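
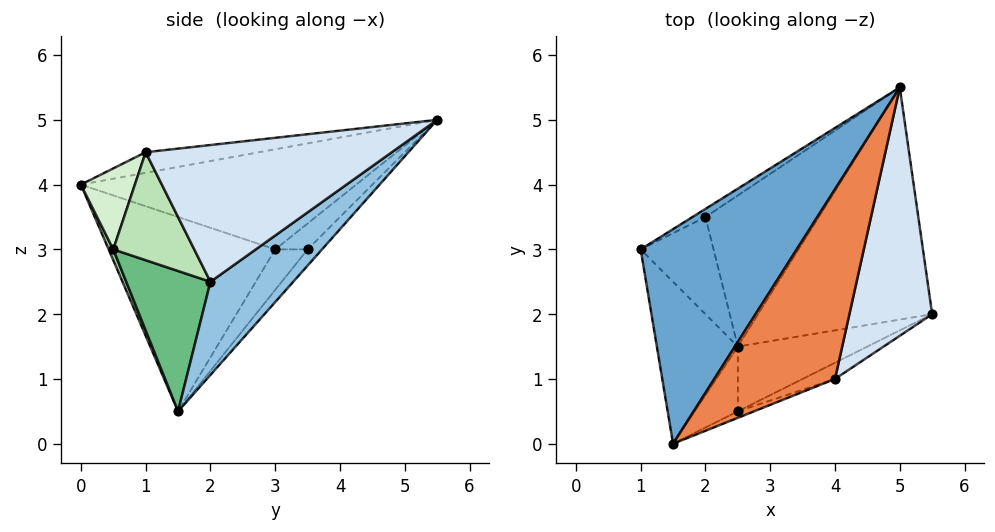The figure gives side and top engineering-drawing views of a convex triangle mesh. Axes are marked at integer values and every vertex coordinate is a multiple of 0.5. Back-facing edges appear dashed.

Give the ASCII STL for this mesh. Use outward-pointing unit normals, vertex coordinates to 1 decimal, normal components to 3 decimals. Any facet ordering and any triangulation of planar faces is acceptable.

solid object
 facet normal -0.530 0.187 0.827
  outer loop
   vertex 1.5 0.0 4.0
   vertex 5.0 5.5 5.0
   vertex 1.0 3.0 3.0
  endloop
 endfacet
 facet normal 0.387 0.572 -0.723
  outer loop
   vertex 2.5 1.5 0.5
   vertex 5.0 5.5 5.0
   vertex 5.5 2.0 2.5
  endloop
 endfacet
 facet normal -0.888 -0.271 -0.370
  outer loop
   vertex 2.5 1.5 0.5
   vertex 1.5 0.0 4.0
   vertex 1.0 3.0 3.0
  endloop
 endfacet
 facet normal 0.830 -0.240 0.503
  outer loop
   vertex 4.0 1.0 4.5
   vertex 5.5 2.0 2.5
   vertex 5.0 5.5 5.0
  endloop
 endfacet
 facet normal -0.168 -0.072 0.983
  outer loop
   vertex 4.0 1.0 4.5
   vertex 5.0 5.5 5.0
   vertex 1.5 0.0 4.0
  endloop
 endfacet
 facet normal -0.436 0.873 -0.218
  outer loop
   vertex 2.0 3.5 3.0
   vertex 1.0 3.0 3.0
   vertex 5.0 5.5 5.0
  endloop
 endfacet
 facet normal -0.348 0.697 -0.627
  outer loop
   vertex 2.0 3.5 3.0
   vertex 2.5 1.5 0.5
   vertex 1.0 3.0 3.0
  endloop
 endfacet
 facet normal -0.090 0.769 -0.633
  outer loop
   vertex 2.0 3.5 3.0
   vertex 5.0 5.5 5.0
   vertex 2.5 1.5 0.5
  endloop
 endfacet
 facet normal 0.373 -0.861 -0.345
  outer loop
   vertex 2.5 0.5 3.0
   vertex 2.5 1.5 0.5
   vertex 5.5 2.0 2.5
  endloop
 endfacet
 facet normal 0.092 -0.925 -0.370
  outer loop
   vertex 2.5 0.5 3.0
   vertex 1.5 0.0 4.0
   vertex 2.5 1.5 0.5
  endloop
 endfacet
 facet normal 0.426 -0.895 -0.128
  outer loop
   vertex 2.5 0.5 3.0
   vertex 5.5 2.0 2.5
   vertex 4.0 1.0 4.5
  endloop
 endfacet
 facet normal 0.383 -0.920 -0.077
  outer loop
   vertex 2.5 0.5 3.0
   vertex 4.0 1.0 4.5
   vertex 1.5 0.0 4.0
  endloop
 endfacet
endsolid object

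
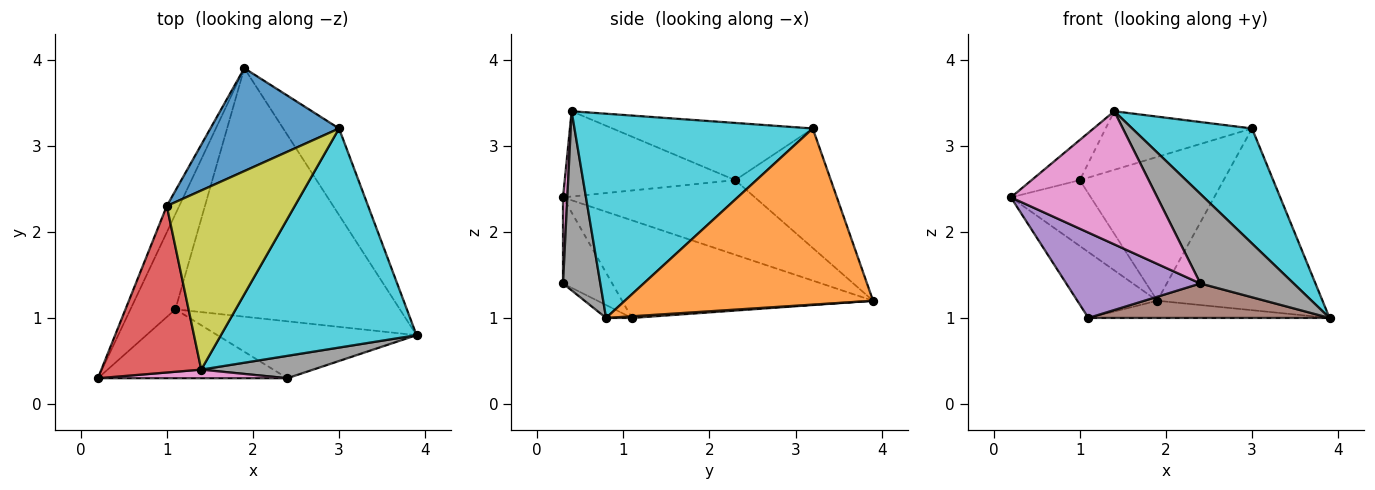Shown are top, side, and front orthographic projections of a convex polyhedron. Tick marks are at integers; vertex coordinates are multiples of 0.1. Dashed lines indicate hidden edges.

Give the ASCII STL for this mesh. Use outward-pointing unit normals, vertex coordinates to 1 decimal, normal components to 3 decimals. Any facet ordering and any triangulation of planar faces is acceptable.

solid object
 facet normal -0.872 0.278 -0.402
  outer loop
   vertex 1.1 1.1 1.0
   vertex 0.2 0.3 2.4
   vertex 1.9 3.9 1.2
  endloop
 endfacet
 facet normal 0.007 0.069 -0.998
  outer loop
   vertex 1.1 1.1 1.0
   vertex 1.9 3.9 1.2
   vertex 3.9 0.8 1.0
  endloop
 endfacet
 facet normal -0.912 0.380 -0.152
  outer loop
   vertex 1.0 2.3 2.6
   vertex 1.9 3.9 1.2
   vertex 0.2 0.3 2.4
  endloop
 endfacet
 facet normal -0.638 0.181 0.748
  outer loop
   vertex 1.0 2.3 2.6
   vertex 0.2 0.3 2.4
   vertex 1.4 0.4 3.4
  endloop
 endfacet
 facet normal -0.275 -0.748 -0.604
  outer loop
   vertex 2.4 0.3 1.4
   vertex 0.2 0.3 2.4
   vertex 1.1 1.1 1.0
  endloop
 endfacet
 facet normal -0.055 -0.517 -0.854
  outer loop
   vertex 2.4 0.3 1.4
   vertex 1.1 1.1 1.0
   vertex 3.9 0.8 1.0
  endloop
 endfacet
 facet normal 0.029 -0.997 0.065
  outer loop
   vertex 2.4 0.3 1.4
   vertex 1.4 0.4 3.4
   vertex 0.2 0.3 2.4
  endloop
 endfacet
 facet normal 0.362 -0.904 0.226
  outer loop
   vertex 2.4 0.3 1.4
   vertex 3.9 0.8 1.0
   vertex 1.4 0.4 3.4
  endloop
 endfacet
 facet normal -0.391 0.286 0.875
  outer loop
   vertex 3.0 3.2 3.2
   vertex 1.0 2.3 2.6
   vertex 1.4 0.4 3.4
  endloop
 endfacet
 facet normal 0.679 -0.341 0.650
  outer loop
   vertex 3.0 3.2 3.2
   vertex 1.4 0.4 3.4
   vertex 3.9 0.8 1.0
  endloop
 endfacet
 facet normal -0.476 0.715 0.512
  outer loop
   vertex 3.0 3.2 3.2
   vertex 1.9 3.9 1.2
   vertex 1.0 2.3 2.6
  endloop
 endfacet
 facet normal 0.805 0.536 -0.255
  outer loop
   vertex 3.0 3.2 3.2
   vertex 3.9 0.8 1.0
   vertex 1.9 3.9 1.2
  endloop
 endfacet
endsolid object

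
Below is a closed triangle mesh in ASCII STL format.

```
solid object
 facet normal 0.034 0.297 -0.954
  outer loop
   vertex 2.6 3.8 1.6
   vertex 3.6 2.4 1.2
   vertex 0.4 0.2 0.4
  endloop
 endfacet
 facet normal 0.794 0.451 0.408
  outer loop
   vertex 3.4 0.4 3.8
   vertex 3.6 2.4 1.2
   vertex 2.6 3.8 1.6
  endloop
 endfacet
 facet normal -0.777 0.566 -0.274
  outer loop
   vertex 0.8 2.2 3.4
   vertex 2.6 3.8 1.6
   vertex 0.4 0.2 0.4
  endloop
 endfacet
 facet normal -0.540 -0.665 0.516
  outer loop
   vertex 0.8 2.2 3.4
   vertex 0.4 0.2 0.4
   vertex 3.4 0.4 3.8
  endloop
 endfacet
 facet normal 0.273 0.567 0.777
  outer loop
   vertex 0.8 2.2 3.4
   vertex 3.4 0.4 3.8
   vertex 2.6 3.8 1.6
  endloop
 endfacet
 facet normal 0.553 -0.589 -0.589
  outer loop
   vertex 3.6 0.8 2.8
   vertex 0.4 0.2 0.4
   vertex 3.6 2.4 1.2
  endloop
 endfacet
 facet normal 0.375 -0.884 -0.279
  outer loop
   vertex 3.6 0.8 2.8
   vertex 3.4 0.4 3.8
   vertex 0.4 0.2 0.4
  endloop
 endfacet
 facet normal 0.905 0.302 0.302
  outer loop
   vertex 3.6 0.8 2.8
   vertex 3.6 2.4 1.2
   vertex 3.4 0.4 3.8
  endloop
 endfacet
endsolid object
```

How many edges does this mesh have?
12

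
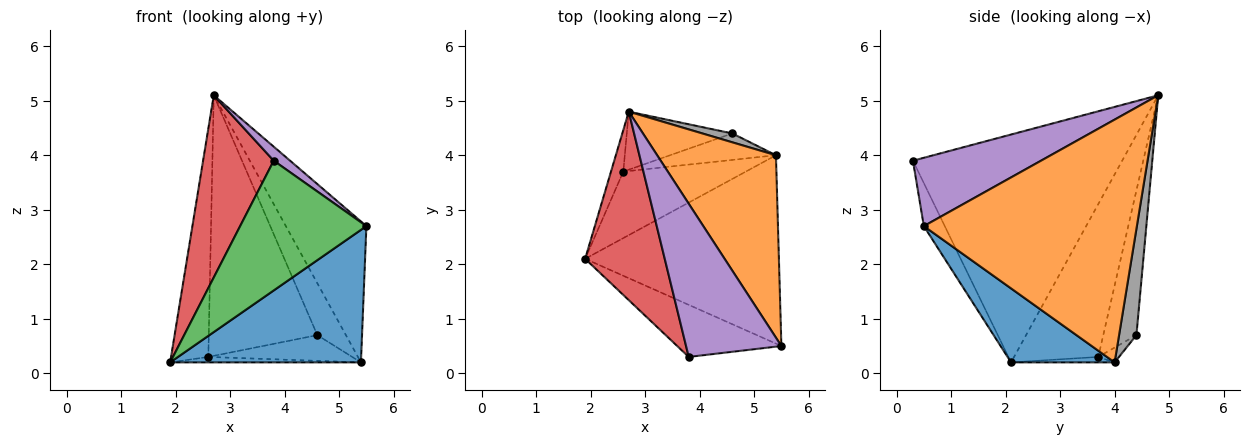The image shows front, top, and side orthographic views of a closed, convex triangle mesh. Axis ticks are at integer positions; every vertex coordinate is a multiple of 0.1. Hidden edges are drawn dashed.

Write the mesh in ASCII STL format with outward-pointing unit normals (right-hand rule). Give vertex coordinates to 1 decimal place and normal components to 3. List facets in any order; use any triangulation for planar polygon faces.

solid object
 facet normal 0.298 -0.549 -0.781
  outer loop
   vertex 5.4 4.0 0.2
   vertex 5.5 0.5 2.7
   vertex 1.9 2.1 0.2
  endloop
 endfacet
 facet normal 0.851 0.322 0.416
  outer loop
   vertex 2.7 4.8 5.1
   vertex 5.5 0.5 2.7
   vertex 5.4 4.0 0.2
  endloop
 endfacet
 facet normal -0.152 -0.917 -0.368
  outer loop
   vertex 3.8 0.3 3.9
   vertex 1.9 2.1 0.2
   vertex 5.5 0.5 2.7
  endloop
 endfacet
 facet normal -0.899 -0.304 0.314
  outer loop
   vertex 3.8 0.3 3.9
   vertex 2.7 4.8 5.1
   vertex 1.9 2.1 0.2
  endloop
 endfacet
 facet normal 0.581 -0.074 0.811
  outer loop
   vertex 3.8 0.3 3.9
   vertex 5.5 0.5 2.7
   vertex 2.7 4.8 5.1
  endloop
 endfacet
 facet normal -0.044 0.082 -0.996
  outer loop
   vertex 2.6 3.7 0.3
   vertex 5.4 4.0 0.2
   vertex 1.9 2.1 0.2
  endloop
 endfacet
 facet normal -0.912 0.404 -0.073
  outer loop
   vertex 2.6 3.7 0.3
   vertex 1.9 2.1 0.2
   vertex 2.7 4.8 5.1
  endloop
 endfacet
 facet normal 0.513 0.846 0.145
  outer loop
   vertex 4.6 4.4 0.7
   vertex 2.7 4.8 5.1
   vertex 5.4 4.0 0.2
  endloop
 endfacet
 facet normal -0.100 0.693 -0.714
  outer loop
   vertex 4.6 4.4 0.7
   vertex 5.4 4.0 0.2
   vertex 2.6 3.7 0.3
  endloop
 endfacet
 facet normal -0.286 0.935 -0.208
  outer loop
   vertex 4.6 4.4 0.7
   vertex 2.6 3.7 0.3
   vertex 2.7 4.8 5.1
  endloop
 endfacet
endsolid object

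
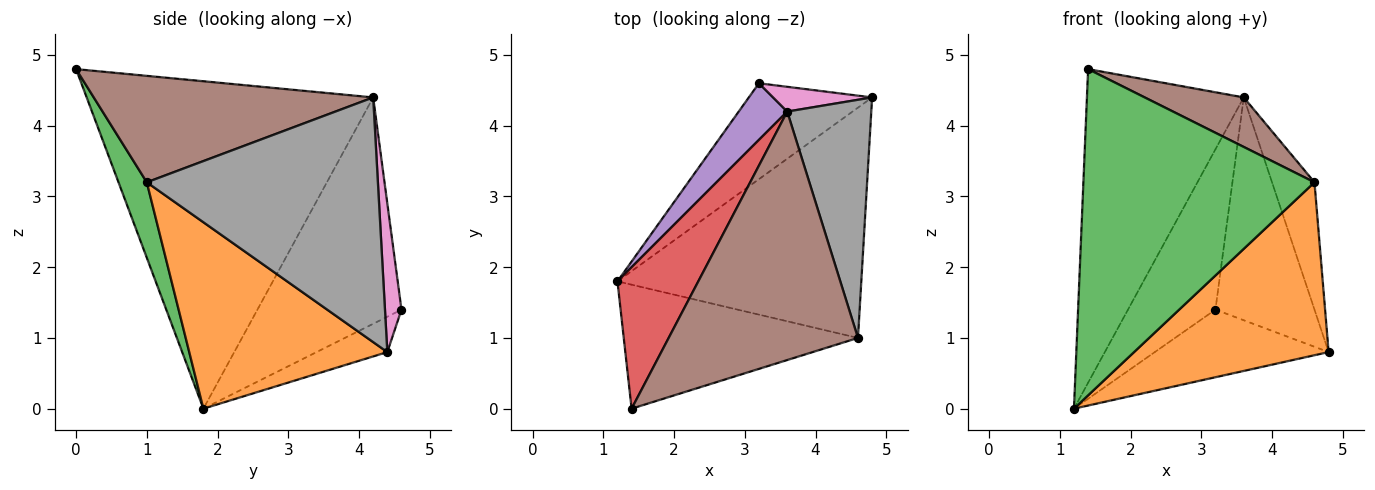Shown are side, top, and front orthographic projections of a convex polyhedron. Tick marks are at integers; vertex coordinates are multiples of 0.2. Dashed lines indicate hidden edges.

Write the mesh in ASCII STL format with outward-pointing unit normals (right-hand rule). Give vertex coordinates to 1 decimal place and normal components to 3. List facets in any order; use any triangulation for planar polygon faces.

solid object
 facet normal -0.228 0.561 -0.796
  outer loop
   vertex 3.2 4.6 1.4
   vertex 4.8 4.4 0.8
   vertex 1.2 1.8 0.0
  endloop
 endfacet
 facet normal 0.522 -0.512 -0.682
  outer loop
   vertex 4.6 1.0 3.2
   vertex 1.2 1.8 0.0
   vertex 4.8 4.4 0.8
  endloop
 endfacet
 facet normal 0.114 -0.929 -0.353
  outer loop
   vertex 4.6 1.0 3.2
   vertex 1.4 0.0 4.8
   vertex 1.2 1.8 0.0
  endloop
 endfacet
 facet normal -0.857 0.469 0.212
  outer loop
   vertex 3.6 4.2 4.4
   vertex 1.2 1.8 0.0
   vertex 1.4 0.0 4.8
  endloop
 endfacet
 facet normal -0.841 0.510 0.180
  outer loop
   vertex 3.6 4.2 4.4
   vertex 3.2 4.6 1.4
   vertex 1.2 1.8 0.0
  endloop
 endfacet
 facet normal 0.483 -0.171 0.859
  outer loop
   vertex 3.6 4.2 4.4
   vertex 1.4 0.0 4.8
   vertex 4.6 1.0 3.2
  endloop
 endfacet
 facet normal 0.163 0.981 0.109
  outer loop
   vertex 3.6 4.2 4.4
   vertex 4.8 4.4 0.8
   vertex 3.2 4.6 1.4
  endloop
 endfacet
 facet normal 0.932 0.171 0.320
  outer loop
   vertex 3.6 4.2 4.4
   vertex 4.6 1.0 3.2
   vertex 4.8 4.4 0.8
  endloop
 endfacet
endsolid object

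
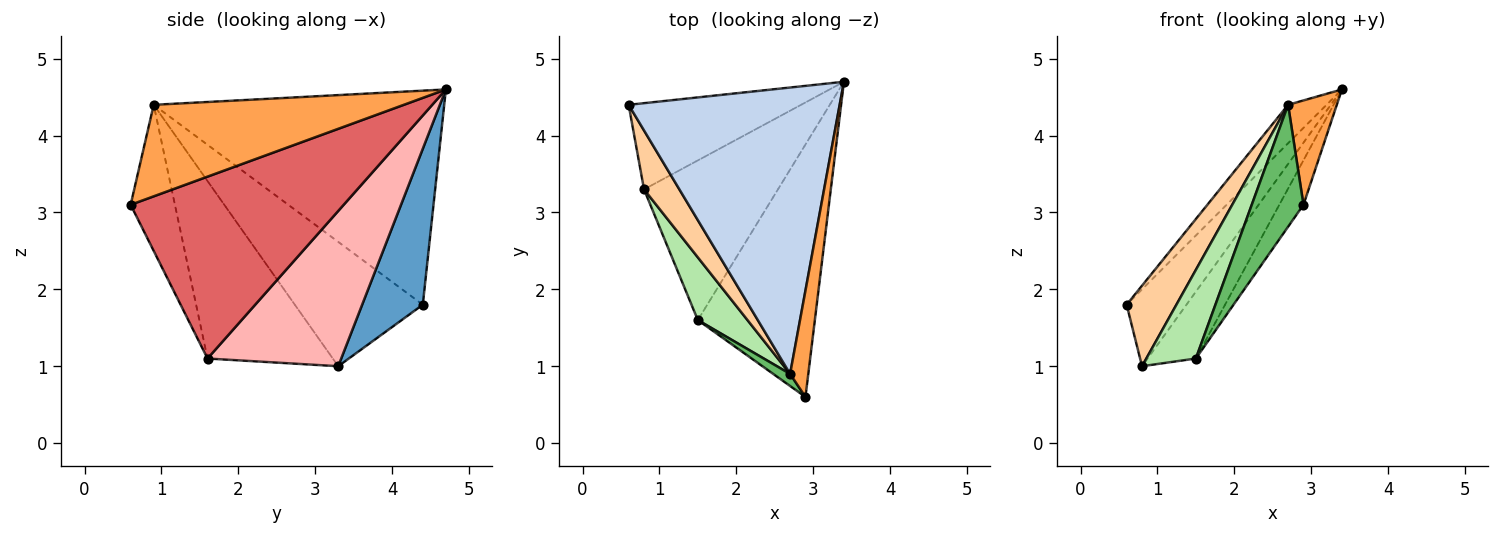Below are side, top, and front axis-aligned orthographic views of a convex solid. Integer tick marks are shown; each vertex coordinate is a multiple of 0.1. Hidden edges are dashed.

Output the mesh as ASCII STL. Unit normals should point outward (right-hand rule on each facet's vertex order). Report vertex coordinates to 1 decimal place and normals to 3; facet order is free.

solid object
 facet normal 0.560 0.552 -0.619
  outer loop
   vertex 0.8 3.3 1.0
   vertex 0.6 4.4 1.8
   vertex 3.4 4.7 4.6
  endloop
 endfacet
 facet normal -0.709 0.094 0.699
  outer loop
   vertex 2.7 0.9 4.4
   vertex 3.4 4.7 4.6
   vertex 0.6 4.4 1.8
  endloop
 endfacet
 facet normal 0.963 -0.188 0.191
  outer loop
   vertex 2.7 0.9 4.4
   vertex 2.9 0.6 3.1
   vertex 3.4 4.7 4.6
  endloop
 endfacet
 facet normal -0.901 -0.350 0.256
  outer loop
   vertex 2.7 0.9 4.4
   vertex 0.6 4.4 1.8
   vertex 0.8 3.3 1.0
  endloop
 endfacet
 facet normal -0.648 -0.758 0.075
  outer loop
   vertex 1.5 1.6 1.1
   vertex 2.9 0.6 3.1
   vertex 2.7 0.9 4.4
  endloop
 endfacet
 facet normal -0.900 -0.356 0.252
  outer loop
   vertex 1.5 1.6 1.1
   vertex 2.7 0.9 4.4
   vertex 0.8 3.3 1.0
  endloop
 endfacet
 facet normal 0.837 0.095 -0.539
  outer loop
   vertex 1.5 1.6 1.1
   vertex 3.4 4.7 4.6
   vertex 2.9 0.6 3.1
  endloop
 endfacet
 facet normal 0.730 0.264 -0.630
  outer loop
   vertex 1.5 1.6 1.1
   vertex 0.8 3.3 1.0
   vertex 3.4 4.7 4.6
  endloop
 endfacet
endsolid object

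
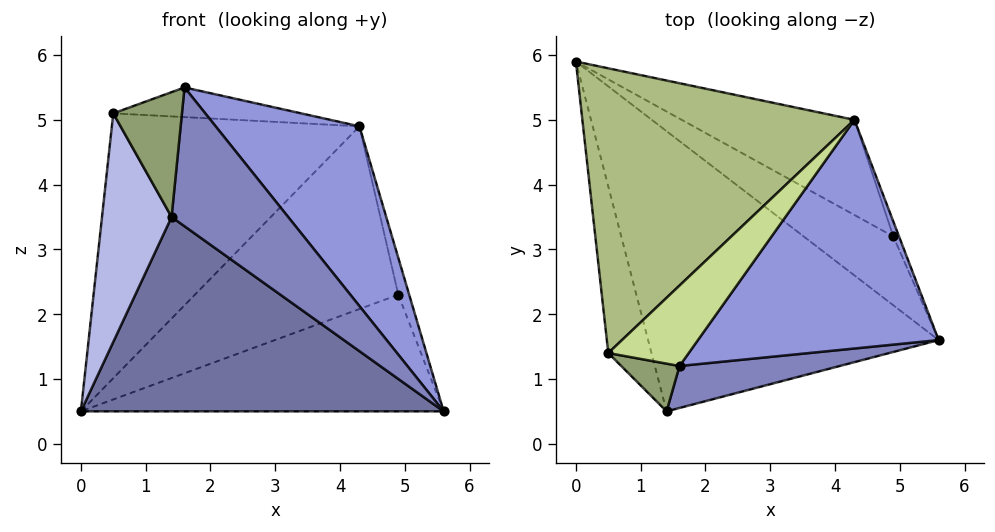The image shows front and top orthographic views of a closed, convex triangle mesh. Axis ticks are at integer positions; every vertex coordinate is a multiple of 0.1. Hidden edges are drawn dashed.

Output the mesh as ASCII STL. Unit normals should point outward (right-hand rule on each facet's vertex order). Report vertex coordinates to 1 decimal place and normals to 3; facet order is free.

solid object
 facet normal -0.401 -0.522 -0.753
  outer loop
   vertex 1.4 0.5 3.5
   vertex 0.0 5.9 0.5
   vertex 5.6 1.6 0.5
  endloop
 endfacet
 facet normal 0.416 -0.871 0.263
  outer loop
   vertex 1.6 1.2 5.5
   vertex 1.4 0.5 3.5
   vertex 5.6 1.6 0.5
  endloop
 endfacet
 facet normal 0.722 -0.427 0.544
  outer loop
   vertex 4.3 5.0 4.9
   vertex 1.6 1.2 5.5
   vertex 5.6 1.6 0.5
  endloop
 endfacet
 facet normal -0.880 -0.383 -0.279
  outer loop
   vertex 0.5 1.4 5.1
   vertex 0.0 5.9 0.5
   vertex 1.4 0.5 3.5
  endloop
 endfacet
 facet normal -0.287 -0.895 0.342
  outer loop
   vertex 0.5 1.4 5.1
   vertex 1.4 0.5 3.5
   vertex 1.6 1.2 5.5
  endloop
 endfacet
 facet normal -0.519 0.582 0.626
  outer loop
   vertex 0.5 1.4 5.1
   vertex 4.3 5.0 4.9
   vertex 0.0 5.9 0.5
  endloop
 endfacet
 facet normal -0.268 0.333 0.904
  outer loop
   vertex 0.5 1.4 5.1
   vertex 1.6 1.2 5.5
   vertex 4.3 5.0 4.9
  endloop
 endfacet
 facet normal 0.552 0.718 -0.424
  outer loop
   vertex 4.9 3.2 2.3
   vertex 5.6 1.6 0.5
   vertex 0.0 5.9 0.5
  endloop
 endfacet
 facet normal 0.550 0.741 -0.386
  outer loop
   vertex 4.9 3.2 2.3
   vertex 0.0 5.9 0.5
   vertex 4.3 5.0 4.9
  endloop
 endfacet
 facet normal 0.755 0.607 -0.246
  outer loop
   vertex 4.9 3.2 2.3
   vertex 4.3 5.0 4.9
   vertex 5.6 1.6 0.5
  endloop
 endfacet
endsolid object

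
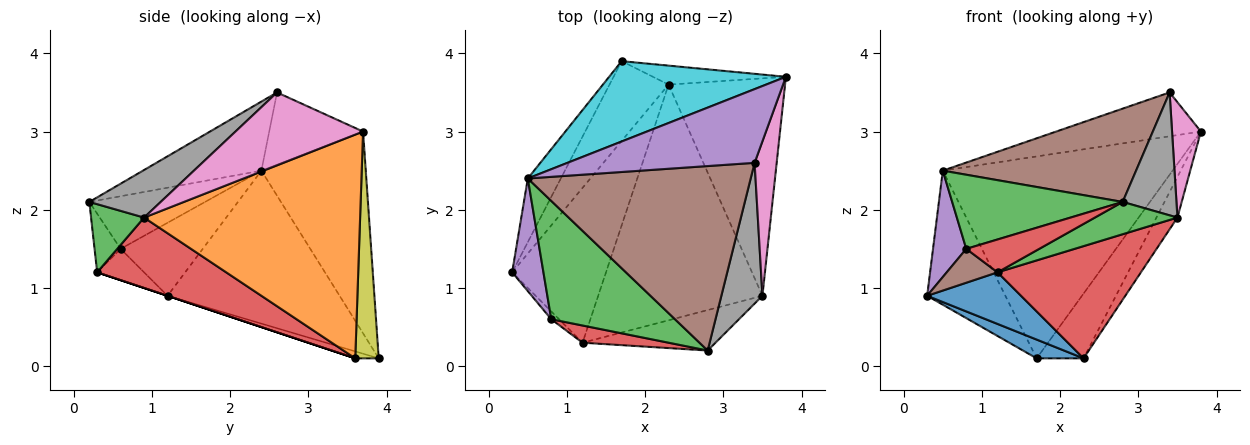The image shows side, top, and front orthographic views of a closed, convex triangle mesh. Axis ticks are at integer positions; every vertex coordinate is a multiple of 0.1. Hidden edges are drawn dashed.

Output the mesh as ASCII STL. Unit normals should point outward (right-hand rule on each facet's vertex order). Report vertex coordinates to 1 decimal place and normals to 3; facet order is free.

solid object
 facet normal 0.000 -0.316 -0.949
  outer loop
   vertex 1.2 0.3 1.2
   vertex 0.3 1.2 0.9
   vertex 2.3 3.6 0.1
  endloop
 endfacet
 facet normal 0.884 0.086 -0.460
  outer loop
   vertex 3.5 0.9 1.9
   vertex 2.3 3.6 0.1
   vertex 3.8 3.7 3.0
  endloop
 endfacet
 facet normal 0.372 -0.579 -0.725
  outer loop
   vertex 3.5 0.9 1.9
   vertex 2.8 0.2 2.1
   vertex 1.2 0.3 1.2
  endloop
 endfacet
 facet normal 0.361 -0.401 -0.842
  outer loop
   vertex 3.5 0.9 1.9
   vertex 1.2 0.3 1.2
   vertex 2.3 3.6 0.1
  endloop
 endfacet
 facet normal -0.315 0.485 0.816
  outer loop
   vertex 3.4 2.6 3.5
   vertex 3.8 3.7 3.0
   vertex 0.5 2.4 2.5
  endloop
 endfacet
 facet normal -0.267 -0.435 0.860
  outer loop
   vertex 3.4 2.6 3.5
   vertex 0.5 2.4 2.5
   vertex 2.8 0.2 2.1
  endloop
 endfacet
 facet normal 0.935 -0.211 0.283
  outer loop
   vertex 3.4 2.6 3.5
   vertex 3.5 0.9 1.9
   vertex 3.8 3.7 3.0
  endloop
 endfacet
 facet normal 0.658 -0.495 0.568
  outer loop
   vertex 3.4 2.6 3.5
   vertex 2.8 0.2 2.1
   vertex 3.5 0.9 1.9
  endloop
 endfacet
 facet normal 0.433 0.865 -0.254
  outer loop
   vertex 1.7 3.9 0.1
   vertex 3.8 3.7 3.0
   vertex 2.3 3.6 0.1
  endloop
 endfacet
 facet normal -0.389 0.856 0.341
  outer loop
   vertex 1.7 3.9 0.1
   vertex 0.5 2.4 2.5
   vertex 3.8 3.7 3.0
  endloop
 endfacet
 facet normal -0.114 -0.228 -0.967
  outer loop
   vertex 1.7 3.9 0.1
   vertex 2.3 3.6 0.1
   vertex 0.3 1.2 0.9
  endloop
 endfacet
 facet normal -0.893 0.406 -0.193
  outer loop
   vertex 1.7 3.9 0.1
   vertex 0.3 1.2 0.9
   vertex 0.5 2.4 2.5
  endloop
 endfacet
 facet normal -0.339 -0.499 0.797
  outer loop
   vertex 0.8 0.6 1.5
   vertex 2.8 0.2 2.1
   vertex 0.5 2.4 2.5
  endloop
 endfacet
 facet normal -0.302 -0.845 0.442
  outer loop
   vertex 0.8 0.6 1.5
   vertex 1.2 0.3 1.2
   vertex 2.8 0.2 2.1
  endloop
 endfacet
 facet normal -0.861 -0.349 0.369
  outer loop
   vertex 0.8 0.6 1.5
   vertex 0.5 2.4 2.5
   vertex 0.3 1.2 0.9
  endloop
 endfacet
 facet normal -0.669 -0.724 -0.167
  outer loop
   vertex 0.8 0.6 1.5
   vertex 0.3 1.2 0.9
   vertex 1.2 0.3 1.2
  endloop
 endfacet
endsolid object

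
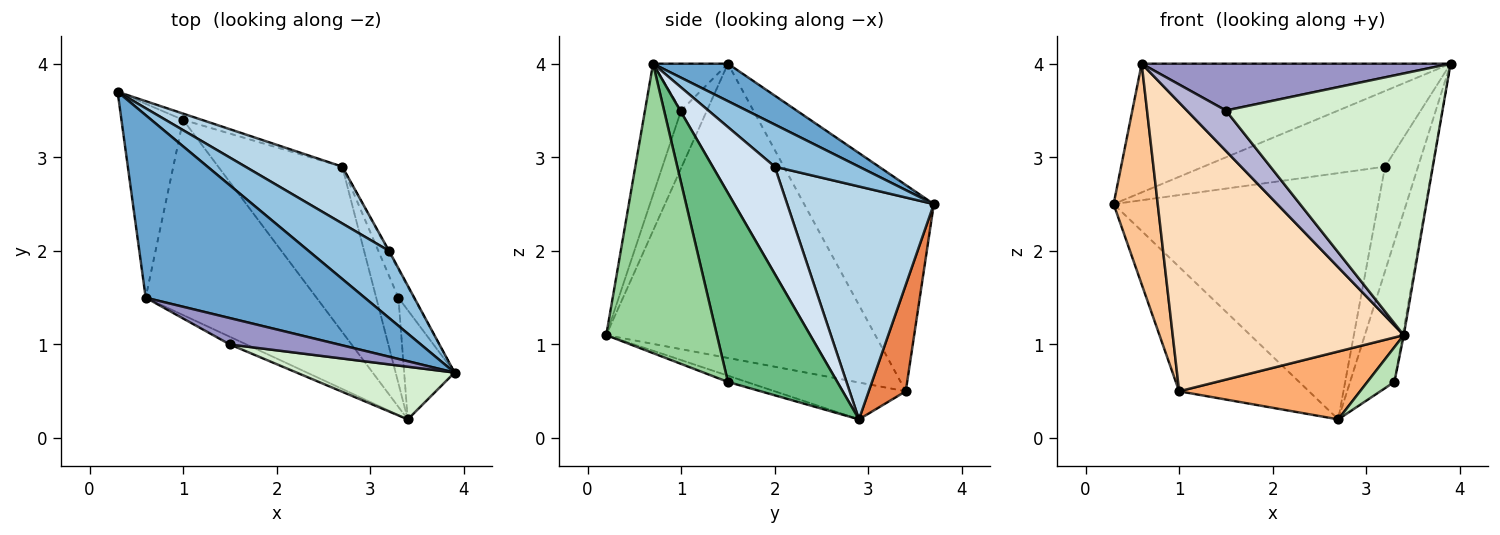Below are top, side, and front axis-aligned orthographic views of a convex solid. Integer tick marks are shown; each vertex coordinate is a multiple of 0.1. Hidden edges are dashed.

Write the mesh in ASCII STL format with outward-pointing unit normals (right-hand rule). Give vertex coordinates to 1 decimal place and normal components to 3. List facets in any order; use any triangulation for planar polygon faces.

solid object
 facet normal 0.138 0.571 0.809
  outer loop
   vertex 0.6 1.5 4.0
   vertex 3.9 0.7 4.0
   vertex 0.3 3.7 2.5
  endloop
 endfacet
 facet normal 0.328 0.707 0.627
  outer loop
   vertex 3.2 2.0 2.9
   vertex 0.3 3.7 2.5
   vertex 3.9 0.7 4.0
  endloop
 endfacet
 facet normal 0.475 0.857 0.198
  outer loop
   vertex 3.2 2.0 2.9
   vertex 2.7 2.9 0.2
   vertex 0.3 3.7 2.5
  endloop
 endfacet
 facet normal 0.883 0.469 -0.007
  outer loop
   vertex 3.2 2.0 2.9
   vertex 3.9 0.7 4.0
   vertex 2.7 2.9 0.2
  endloop
 endfacet
 facet normal 0.274 0.961 -0.048
  outer loop
   vertex 1.0 3.4 0.5
   vertex 0.3 3.7 2.5
   vertex 2.7 2.9 0.2
  endloop
 endfacet
 facet normal -0.265 -0.366 -0.892
  outer loop
   vertex 1.0 3.4 0.5
   vertex 2.7 2.9 0.2
   vertex 3.4 0.2 1.1
  endloop
 endfacet
 facet normal -0.911 -0.310 -0.272
  outer loop
   vertex 1.0 3.4 0.5
   vertex 0.6 1.5 4.0
   vertex 0.3 3.7 2.5
  endloop
 endfacet
 facet normal -0.694 -0.596 -0.403
  outer loop
   vertex 1.0 3.4 0.5
   vertex 3.4 0.2 1.1
   vertex 0.6 1.5 4.0
  endloop
 endfacet
 facet normal 0.924 0.375 -0.075
  outer loop
   vertex 3.3 1.5 0.6
   vertex 2.7 2.9 0.2
   vertex 3.9 0.7 4.0
  endloop
 endfacet
 facet normal 0.985 0.010 -0.172
  outer loop
   vertex 3.3 1.5 0.6
   vertex 3.9 0.7 4.0
   vertex 3.4 0.2 1.1
  endloop
 endfacet
 facet normal -0.252 -0.364 -0.897
  outer loop
   vertex 3.3 1.5 0.6
   vertex 3.4 0.2 1.1
   vertex 2.7 2.9 0.2
  endloop
 endfacet
 facet normal -0.161 -0.967 0.195
  outer loop
   vertex 1.5 1.0 3.5
   vertex 3.4 0.2 1.1
   vertex 3.9 0.7 4.0
  endloop
 endfacet
 facet normal -0.207 -0.852 0.480
  outer loop
   vertex 1.5 1.0 3.5
   vertex 3.9 0.7 4.0
   vertex 0.6 1.5 4.0
  endloop
 endfacet
 facet normal -0.545 -0.824 -0.157
  outer loop
   vertex 1.5 1.0 3.5
   vertex 0.6 1.5 4.0
   vertex 3.4 0.2 1.1
  endloop
 endfacet
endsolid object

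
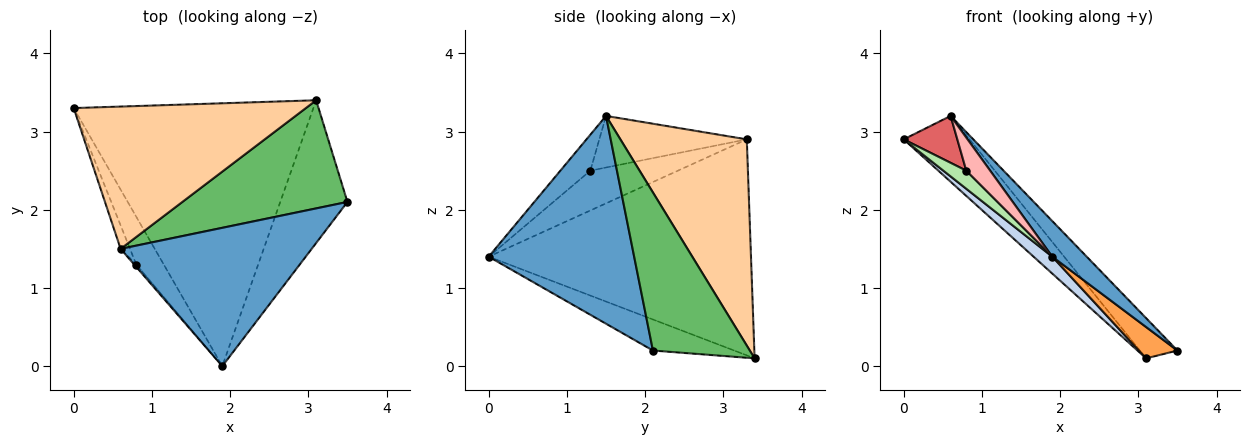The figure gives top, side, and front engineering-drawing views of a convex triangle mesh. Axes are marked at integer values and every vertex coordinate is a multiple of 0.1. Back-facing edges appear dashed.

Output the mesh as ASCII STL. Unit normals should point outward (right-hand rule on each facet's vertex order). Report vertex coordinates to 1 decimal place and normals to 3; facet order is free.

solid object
 facet normal 0.725 -0.172 0.667
  outer loop
   vertex 0.6 1.5 3.2
   vertex 1.9 0.0 1.4
   vertex 3.5 2.1 0.2
  endloop
 endfacet
 facet normal -0.669 -0.048 -0.742
  outer loop
   vertex 3.1 3.4 0.1
   vertex 1.9 0.0 1.4
   vertex 0.0 3.3 2.9
  endloop
 endfacet
 facet normal -0.412 -0.195 -0.890
  outer loop
   vertex 3.1 3.4 0.1
   vertex 3.5 2.1 0.2
   vertex 1.9 0.0 1.4
  endloop
 endfacet
 facet normal 0.628 0.327 0.707
  outer loop
   vertex 3.1 3.4 0.1
   vertex 0.0 3.3 2.9
   vertex 0.6 1.5 3.2
  endloop
 endfacet
 facet normal 0.668 0.259 0.698
  outer loop
   vertex 3.1 3.4 0.1
   vertex 0.6 1.5 3.2
   vertex 3.5 2.1 0.2
  endloop
 endfacet
 facet normal -0.804 -0.211 -0.555
  outer loop
   vertex 0.8 1.3 2.5
   vertex 0.0 3.3 2.9
   vertex 1.9 0.0 1.4
  endloop
 endfacet
 facet normal -0.926 -0.337 -0.168
  outer loop
   vertex 0.8 1.3 2.5
   vertex 0.6 1.5 3.2
   vertex 0.0 3.3 2.9
  endloop
 endfacet
 facet normal -0.781 -0.623 -0.045
  outer loop
   vertex 0.8 1.3 2.5
   vertex 1.9 0.0 1.4
   vertex 0.6 1.5 3.2
  endloop
 endfacet
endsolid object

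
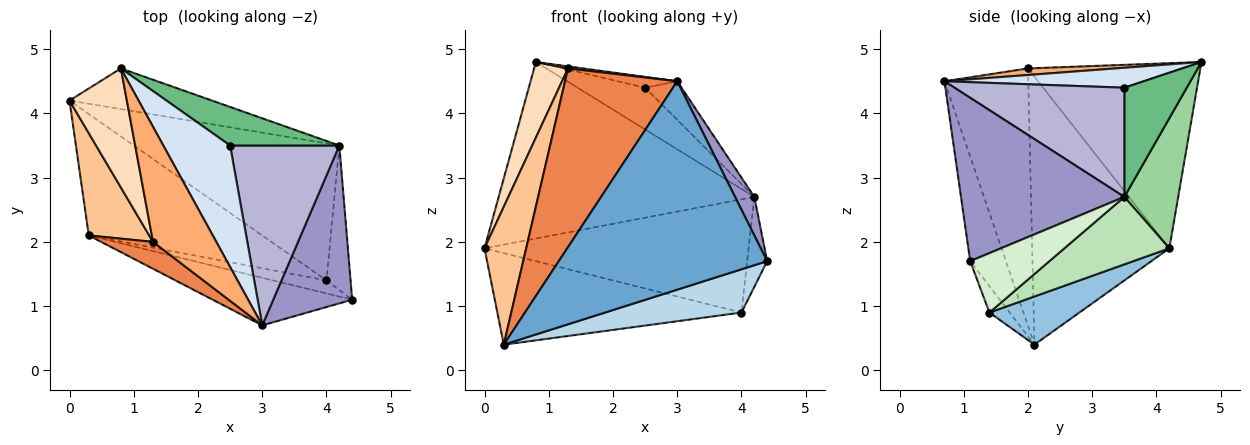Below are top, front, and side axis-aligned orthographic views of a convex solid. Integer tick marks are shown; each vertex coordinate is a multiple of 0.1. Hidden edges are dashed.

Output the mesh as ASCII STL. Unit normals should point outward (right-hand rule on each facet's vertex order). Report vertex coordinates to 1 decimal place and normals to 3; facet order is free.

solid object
 facet normal -0.165 -0.962 -0.220
  outer loop
   vertex 3.0 0.7 4.5
   vertex 0.3 2.1 0.4
   vertex 4.4 1.1 1.7
  endloop
 endfacet
 facet normal 0.217 0.588 -0.780
  outer loop
   vertex 4.0 1.4 0.9
   vertex 0.3 2.1 0.4
   vertex 0.0 4.2 1.9
  endloop
 endfacet
 facet normal -0.141 -0.948 -0.285
  outer loop
   vertex 4.0 1.4 0.9
   vertex 4.4 1.1 1.7
   vertex 0.3 2.1 0.4
  endloop
 endfacet
 facet normal 0.285 0.085 0.955
  outer loop
   vertex 2.5 3.5 4.4
   vertex 0.8 4.7 4.8
   vertex 3.0 0.7 4.5
  endloop
 endfacet
 facet normal -0.594 -0.795 0.120
  outer loop
   vertex 1.3 2.0 4.7
   vertex 0.3 2.1 0.4
   vertex 3.0 0.7 4.5
  endloop
 endfacet
 facet normal 0.103 -0.018 0.994
  outer loop
   vertex 1.3 2.0 4.7
   vertex 3.0 0.7 4.5
   vertex 0.8 4.7 4.8
  endloop
 endfacet
 facet normal -0.935 -0.284 0.211
  outer loop
   vertex 1.3 2.0 4.7
   vertex 0.0 4.2 1.9
   vertex 0.3 2.1 0.4
  endloop
 endfacet
 facet normal -0.939 -0.185 0.291
  outer loop
   vertex 1.3 2.0 4.7
   vertex 0.8 4.7 4.8
   vertex 0.0 4.2 1.9
  endloop
 endfacet
 facet normal 0.561 0.608 0.561
  outer loop
   vertex 4.2 3.5 2.7
   vertex 0.8 4.7 4.8
   vertex 2.5 3.5 4.4
  endloop
 endfacet
 facet normal 0.201 0.955 -0.220
  outer loop
   vertex 4.2 3.5 2.7
   vertex 0.0 4.2 1.9
   vertex 0.8 4.7 4.8
  endloop
 endfacet
 facet normal 0.245 0.617 -0.747
  outer loop
   vertex 4.2 3.5 2.7
   vertex 4.0 1.4 0.9
   vertex 0.0 4.2 1.9
  endloop
 endfacet
 facet normal 0.902 0.228 -0.366
  outer loop
   vertex 4.2 3.5 2.7
   vertex 4.4 1.1 1.7
   vertex 4.0 1.4 0.9
  endloop
 endfacet
 facet normal 0.895 -0.106 0.433
  outer loop
   vertex 4.2 3.5 2.7
   vertex 3.0 0.7 4.5
   vertex 4.4 1.1 1.7
  endloop
 endfacet
 facet normal 0.699 0.150 0.699
  outer loop
   vertex 4.2 3.5 2.7
   vertex 2.5 3.5 4.4
   vertex 3.0 0.7 4.5
  endloop
 endfacet
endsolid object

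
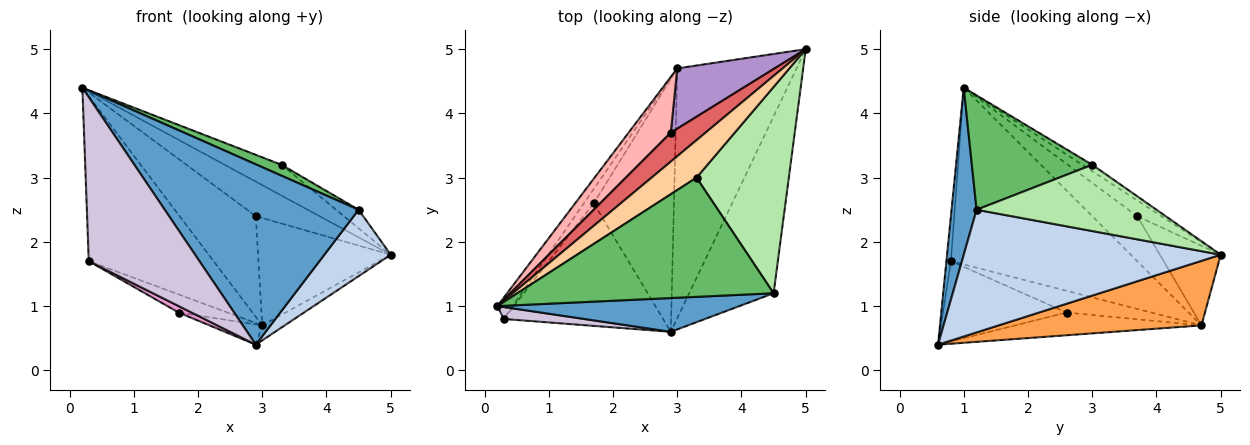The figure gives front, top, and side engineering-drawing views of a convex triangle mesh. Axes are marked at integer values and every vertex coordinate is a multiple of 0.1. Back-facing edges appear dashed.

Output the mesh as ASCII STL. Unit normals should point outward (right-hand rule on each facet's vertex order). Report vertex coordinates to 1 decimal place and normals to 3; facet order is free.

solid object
 facet normal 0.126 -0.975 0.183
  outer loop
   vertex 4.5 1.2 2.5
   vertex 0.2 1.0 4.4
   vertex 2.9 0.6 0.4
  endloop
 endfacet
 facet normal 0.806 -0.208 -0.554
  outer loop
   vertex 4.5 1.2 2.5
   vertex 2.9 0.6 0.4
   vertex 5.0 5.0 1.8
  endloop
 endfacet
 facet normal 0.475 0.053 -0.878
  outer loop
   vertex 3.0 4.7 0.7
   vertex 5.0 5.0 1.8
   vertex 2.9 0.6 0.4
  endloop
 endfacet
 facet normal -0.110 0.631 0.768
  outer loop
   vertex 3.3 3.0 3.2
   vertex 5.0 5.0 1.8
   vertex 0.2 1.0 4.4
  endloop
 endfacet
 facet normal 0.406 -0.083 0.910
  outer loop
   vertex 3.3 3.0 3.2
   vertex 0.2 1.0 4.4
   vertex 4.5 1.2 2.5
  endloop
 endfacet
 facet normal 0.582 0.073 0.810
  outer loop
   vertex 3.3 3.0 3.2
   vertex 4.5 1.2 2.5
   vertex 5.0 5.0 1.8
  endloop
 endfacet
 facet normal -0.280 0.736 0.616
  outer loop
   vertex 2.9 3.7 2.4
   vertex 0.2 1.0 4.4
   vertex 5.0 5.0 1.8
  endloop
 endfacet
 facet normal -0.459 0.777 0.430
  outer loop
   vertex 2.9 3.7 2.4
   vertex 3.0 4.7 0.7
   vertex 0.2 1.0 4.4
  endloop
 endfacet
 facet normal -0.371 0.810 0.454
  outer loop
   vertex 2.9 3.7 2.4
   vertex 5.0 5.0 1.8
   vertex 3.0 4.7 0.7
  endloop
 endfacet
 facet normal -0.040 -0.997 0.072
  outer loop
   vertex 0.3 0.8 1.7
   vertex 2.9 0.6 0.4
   vertex 0.2 1.0 4.4
  endloop
 endfacet
 facet normal -0.829 0.555 -0.072
  outer loop
   vertex 0.3 0.8 1.7
   vertex 0.2 1.0 4.4
   vertex 3.0 4.7 0.7
  endloop
 endfacet
 facet normal -0.272 0.077 -0.959
  outer loop
   vertex 1.7 2.6 0.9
   vertex 3.0 4.7 0.7
   vertex 2.9 0.6 0.4
  endloop
 endfacet
 facet normal -0.450 -0.047 -0.892
  outer loop
   vertex 1.7 2.6 0.9
   vertex 2.9 0.6 0.4
   vertex 0.3 0.8 1.7
  endloop
 endfacet
 facet normal -0.806 0.464 -0.367
  outer loop
   vertex 1.7 2.6 0.9
   vertex 0.3 0.8 1.7
   vertex 3.0 4.7 0.7
  endloop
 endfacet
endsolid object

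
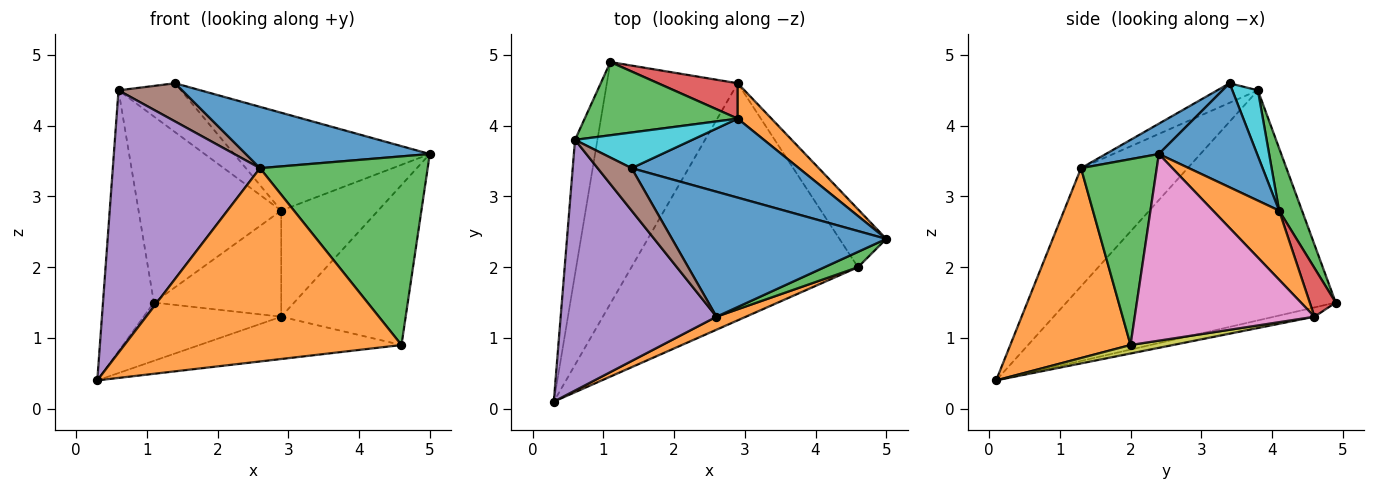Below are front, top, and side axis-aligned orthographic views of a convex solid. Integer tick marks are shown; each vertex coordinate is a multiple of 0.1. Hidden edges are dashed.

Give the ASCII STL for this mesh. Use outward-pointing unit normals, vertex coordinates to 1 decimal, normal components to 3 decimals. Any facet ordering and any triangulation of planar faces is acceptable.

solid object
 facet normal 0.126 -0.437 0.891
  outer loop
   vertex 2.6 1.3 3.4
   vertex 5.0 2.4 3.6
   vertex 1.4 3.4 4.6
  endloop
 endfacet
 facet normal 0.397 -0.916 0.062
  outer loop
   vertex 2.6 1.3 3.4
   vertex 0.3 0.1 0.4
   vertex 4.6 2.0 0.9
  endloop
 endfacet
 facet normal 0.410 -0.909 0.074
  outer loop
   vertex 2.6 1.3 3.4
   vertex 4.6 2.0 0.9
   vertex 5.0 2.4 3.6
  endloop
 endfacet
 facet normal -0.978 0.185 -0.095
  outer loop
   vertex 0.6 3.8 4.5
   vertex 1.1 4.9 1.5
   vertex 0.3 0.1 0.4
  endloop
 endfacet
 facet normal -0.464 -0.640 0.612
  outer loop
   vertex 0.6 3.8 4.5
   vertex 0.3 0.1 0.4
   vertex 2.6 1.3 3.4
  endloop
 endfacet
 facet normal -0.393 -0.615 0.683
  outer loop
   vertex 0.6 3.8 4.5
   vertex 2.6 1.3 3.4
   vertex 1.4 3.4 4.6
  endloop
 endfacet
 facet normal 0.805 0.558 -0.202
  outer loop
   vertex 2.9 4.6 1.3
   vertex 5.0 2.4 3.6
   vertex 4.6 2.0 0.9
  endloop
 endfacet
 facet normal -0.069 0.234 -0.970
  outer loop
   vertex 2.9 4.6 1.3
   vertex 0.3 0.1 0.4
   vertex 1.1 4.9 1.5
  endloop
 endfacet
 facet normal 0.037 0.175 -0.984
  outer loop
   vertex 2.9 4.6 1.3
   vertex 4.6 2.0 0.9
   vertex 0.3 0.1 0.4
  endloop
 endfacet
 facet normal 0.314 0.767 0.560
  outer loop
   vertex 2.9 4.1 2.8
   vertex 0.6 3.8 4.5
   vertex 1.4 3.4 4.6
  endloop
 endfacet
 facet normal 0.364 0.725 0.585
  outer loop
   vertex 2.9 4.1 2.8
   vertex 1.4 3.4 4.6
   vertex 5.0 2.4 3.6
  endloop
 endfacet
 facet normal 0.544 0.796 0.265
  outer loop
   vertex 2.9 4.1 2.8
   vertex 5.0 2.4 3.6
   vertex 2.9 4.6 1.3
  endloop
 endfacet
 facet normal 0.148 0.920 0.362
  outer loop
   vertex 2.9 4.1 2.8
   vertex 1.1 4.9 1.5
   vertex 0.6 3.8 4.5
  endloop
 endfacet
 facet normal 0.190 0.931 0.310
  outer loop
   vertex 2.9 4.1 2.8
   vertex 2.9 4.6 1.3
   vertex 1.1 4.9 1.5
  endloop
 endfacet
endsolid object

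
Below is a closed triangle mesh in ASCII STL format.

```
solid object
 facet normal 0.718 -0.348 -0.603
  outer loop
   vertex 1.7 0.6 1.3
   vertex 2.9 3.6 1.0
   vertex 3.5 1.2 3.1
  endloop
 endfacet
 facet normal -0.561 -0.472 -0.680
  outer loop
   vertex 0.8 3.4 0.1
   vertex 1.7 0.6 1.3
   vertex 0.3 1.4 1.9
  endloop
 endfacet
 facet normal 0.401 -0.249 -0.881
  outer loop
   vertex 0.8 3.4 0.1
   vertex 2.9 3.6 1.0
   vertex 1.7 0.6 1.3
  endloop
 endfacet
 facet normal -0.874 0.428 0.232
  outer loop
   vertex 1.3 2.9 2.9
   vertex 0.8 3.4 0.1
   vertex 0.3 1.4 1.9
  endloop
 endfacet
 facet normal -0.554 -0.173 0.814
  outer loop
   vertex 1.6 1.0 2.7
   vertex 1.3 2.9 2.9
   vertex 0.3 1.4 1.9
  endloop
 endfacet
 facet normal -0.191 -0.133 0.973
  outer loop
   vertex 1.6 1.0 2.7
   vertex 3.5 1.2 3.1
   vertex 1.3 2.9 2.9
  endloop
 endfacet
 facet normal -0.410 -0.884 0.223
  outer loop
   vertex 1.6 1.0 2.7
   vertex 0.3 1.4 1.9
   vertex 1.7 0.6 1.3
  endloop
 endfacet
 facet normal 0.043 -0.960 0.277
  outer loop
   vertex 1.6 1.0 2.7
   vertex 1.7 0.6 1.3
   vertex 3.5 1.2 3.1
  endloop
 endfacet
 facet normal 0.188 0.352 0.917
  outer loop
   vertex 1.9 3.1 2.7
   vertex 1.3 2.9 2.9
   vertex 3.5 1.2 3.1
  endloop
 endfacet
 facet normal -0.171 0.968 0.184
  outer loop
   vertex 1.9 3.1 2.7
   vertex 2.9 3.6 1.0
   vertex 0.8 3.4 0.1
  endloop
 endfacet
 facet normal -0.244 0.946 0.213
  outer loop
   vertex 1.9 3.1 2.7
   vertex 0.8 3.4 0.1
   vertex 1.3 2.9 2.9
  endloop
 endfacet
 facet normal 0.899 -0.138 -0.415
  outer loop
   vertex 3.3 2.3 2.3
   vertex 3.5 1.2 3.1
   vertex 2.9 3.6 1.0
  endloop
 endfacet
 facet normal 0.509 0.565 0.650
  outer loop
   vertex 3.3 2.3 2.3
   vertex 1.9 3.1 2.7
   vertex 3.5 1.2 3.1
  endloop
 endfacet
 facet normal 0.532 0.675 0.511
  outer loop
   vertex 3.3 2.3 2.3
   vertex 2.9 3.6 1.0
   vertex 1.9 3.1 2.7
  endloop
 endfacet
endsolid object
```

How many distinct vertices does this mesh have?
9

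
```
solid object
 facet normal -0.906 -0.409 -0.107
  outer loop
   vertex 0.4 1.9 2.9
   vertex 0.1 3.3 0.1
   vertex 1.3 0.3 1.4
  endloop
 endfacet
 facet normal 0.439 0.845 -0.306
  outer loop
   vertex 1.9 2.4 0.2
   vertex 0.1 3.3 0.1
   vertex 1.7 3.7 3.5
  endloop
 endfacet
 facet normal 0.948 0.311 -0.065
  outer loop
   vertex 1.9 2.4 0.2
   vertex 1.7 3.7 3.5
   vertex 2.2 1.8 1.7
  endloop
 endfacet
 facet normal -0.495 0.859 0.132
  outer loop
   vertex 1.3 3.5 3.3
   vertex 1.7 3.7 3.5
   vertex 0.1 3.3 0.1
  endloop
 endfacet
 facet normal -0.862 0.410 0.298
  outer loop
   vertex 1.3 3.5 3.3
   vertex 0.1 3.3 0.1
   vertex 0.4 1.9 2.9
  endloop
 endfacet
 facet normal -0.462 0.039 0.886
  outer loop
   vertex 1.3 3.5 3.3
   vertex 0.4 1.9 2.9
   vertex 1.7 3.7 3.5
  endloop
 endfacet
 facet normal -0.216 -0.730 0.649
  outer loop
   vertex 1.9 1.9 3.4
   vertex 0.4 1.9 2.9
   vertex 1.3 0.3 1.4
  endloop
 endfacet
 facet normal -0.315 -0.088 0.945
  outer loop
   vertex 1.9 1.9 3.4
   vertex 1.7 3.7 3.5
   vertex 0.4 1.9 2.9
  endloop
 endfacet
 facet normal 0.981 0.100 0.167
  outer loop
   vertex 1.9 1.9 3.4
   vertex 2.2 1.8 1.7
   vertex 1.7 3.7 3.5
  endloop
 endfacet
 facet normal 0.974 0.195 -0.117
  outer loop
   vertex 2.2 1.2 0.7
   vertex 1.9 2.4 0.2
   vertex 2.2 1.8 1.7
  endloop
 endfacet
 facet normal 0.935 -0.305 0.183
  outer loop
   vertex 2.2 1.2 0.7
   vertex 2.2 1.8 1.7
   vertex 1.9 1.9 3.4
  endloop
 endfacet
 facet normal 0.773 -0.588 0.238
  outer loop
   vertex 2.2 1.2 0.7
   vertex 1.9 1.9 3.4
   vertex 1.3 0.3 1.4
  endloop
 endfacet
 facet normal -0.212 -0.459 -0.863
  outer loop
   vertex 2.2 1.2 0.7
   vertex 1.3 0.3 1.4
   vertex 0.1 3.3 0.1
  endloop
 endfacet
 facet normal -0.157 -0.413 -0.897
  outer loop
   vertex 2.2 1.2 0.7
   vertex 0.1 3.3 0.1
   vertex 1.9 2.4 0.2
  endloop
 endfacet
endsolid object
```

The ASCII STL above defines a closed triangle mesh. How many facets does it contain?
14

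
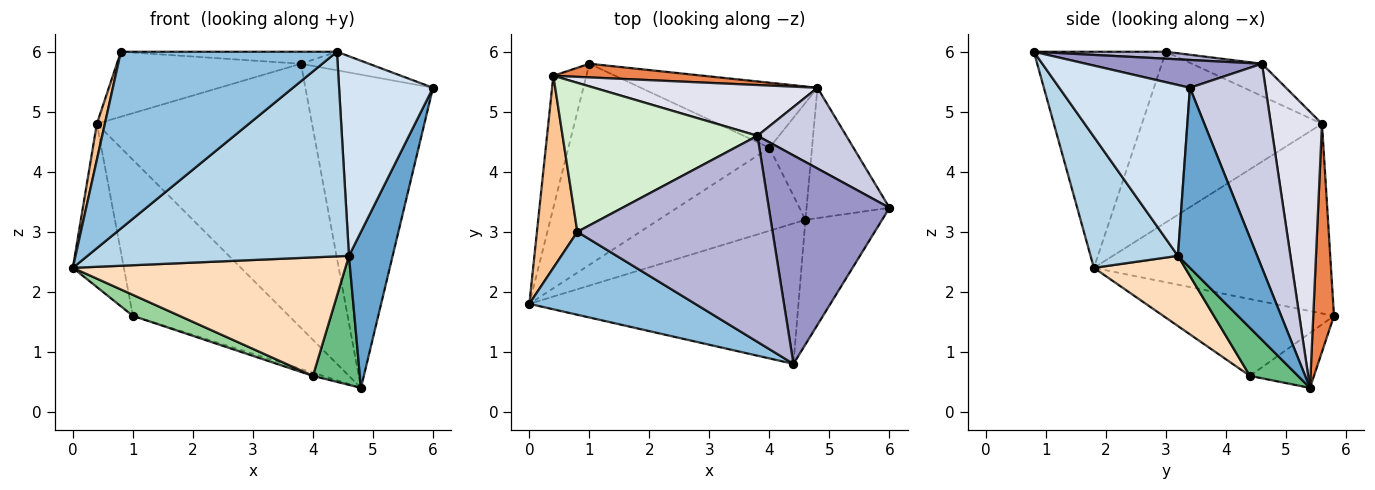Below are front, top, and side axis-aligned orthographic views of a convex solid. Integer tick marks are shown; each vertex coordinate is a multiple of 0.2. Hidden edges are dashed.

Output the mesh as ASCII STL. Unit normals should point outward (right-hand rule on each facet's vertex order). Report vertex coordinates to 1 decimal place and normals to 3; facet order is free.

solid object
 facet normal 0.812 -0.448 -0.374
  outer loop
   vertex 4.6 3.2 2.6
   vertex 4.8 5.4 0.4
   vertex 6.0 3.4 5.4
  endloop
 endfacet
 facet normal -0.484 -0.792 0.372
  outer loop
   vertex 4.4 0.8 6.0
   vertex 0.8 3.0 6.0
   vertex 0.0 1.8 2.4
  endloop
 endfacet
 facet normal 0.266 -0.795 -0.545
  outer loop
   vertex 4.4 0.8 6.0
   vertex 0.0 1.8 2.4
   vertex 4.6 3.2 2.6
  endloop
 endfacet
 facet normal 0.763 -0.548 -0.342
  outer loop
   vertex 4.4 0.8 6.0
   vertex 4.6 3.2 2.6
   vertex 6.0 3.4 5.4
  endloop
 endfacet
 facet normal 0.131 0.988 0.086
  outer loop
   vertex 0.4 5.6 4.8
   vertex 4.8 5.4 0.4
   vertex 1.0 5.8 1.6
  endloop
 endfacet
 facet normal -0.964 0.207 -0.168
  outer loop
   vertex 0.4 5.6 4.8
   vertex 1.0 5.8 1.6
   vertex 0.0 1.8 2.4
  endloop
 endfacet
 facet normal -0.972 -0.043 0.230
  outer loop
   vertex 0.4 5.6 4.8
   vertex 0.0 1.8 2.4
   vertex 0.8 3.0 6.0
  endloop
 endfacet
 facet normal 0.264 -0.790 -0.553
  outer loop
   vertex 4.0 4.4 0.6
   vertex 4.6 3.2 2.6
   vertex 0.0 1.8 2.4
  endloop
 endfacet
 facet normal 0.604 -0.590 -0.535
  outer loop
   vertex 4.0 4.4 0.6
   vertex 4.8 5.4 0.4
   vertex 4.6 3.2 2.6
  endloop
 endfacet
 facet normal -0.355 -0.097 -0.930
  outer loop
   vertex 4.0 4.4 0.6
   vertex 0.0 1.8 2.4
   vertex 1.0 5.8 1.6
  endloop
 endfacet
 facet normal -0.296 0.046 -0.954
  outer loop
   vertex 4.0 4.4 0.6
   vertex 1.0 5.8 1.6
   vertex 4.8 5.4 0.4
  endloop
 endfacet
 facet normal -0.150 0.395 0.906
  outer loop
   vertex 3.8 4.6 5.8
   vertex 0.4 5.6 4.8
   vertex 0.8 3.0 6.0
  endloop
 endfacet
 facet normal 0.224 0.086 0.971
  outer loop
   vertex 3.8 4.6 5.8
   vertex 4.4 0.8 6.0
   vertex 6.0 3.4 5.4
  endloop
 endfacet
 facet normal 0.036 0.058 0.998
  outer loop
   vertex 3.8 4.6 5.8
   vertex 0.8 3.0 6.0
   vertex 4.4 0.8 6.0
  endloop
 endfacet
 facet normal 0.498 0.840 0.217
  outer loop
   vertex 3.8 4.6 5.8
   vertex 6.0 3.4 5.4
   vertex 4.8 5.4 0.4
  endloop
 endfacet
 facet normal 0.227 0.956 0.184
  outer loop
   vertex 3.8 4.6 5.8
   vertex 4.8 5.4 0.4
   vertex 0.4 5.6 4.8
  endloop
 endfacet
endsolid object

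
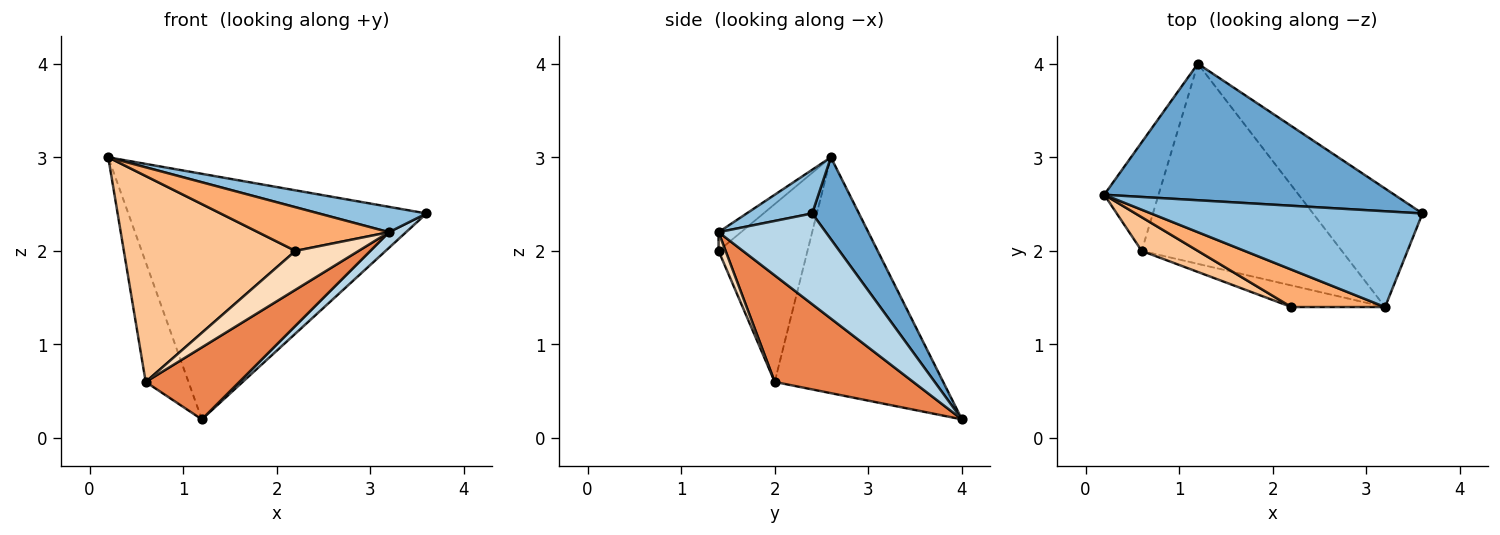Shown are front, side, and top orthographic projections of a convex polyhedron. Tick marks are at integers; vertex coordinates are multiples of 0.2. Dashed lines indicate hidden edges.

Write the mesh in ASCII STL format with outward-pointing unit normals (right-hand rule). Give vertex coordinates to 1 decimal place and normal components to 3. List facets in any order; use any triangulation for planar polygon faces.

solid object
 facet normal 0.136 0.866 0.481
  outer loop
   vertex 1.2 4.0 0.2
   vertex 0.2 2.6 3.0
   vertex 3.6 2.4 2.4
  endloop
 endfacet
 facet normal 0.154 -0.253 0.955
  outer loop
   vertex 3.2 1.4 2.2
   vertex 3.6 2.4 2.4
   vertex 0.2 2.6 3.0
  endloop
 endfacet
 facet normal 0.635 -0.101 -0.766
  outer loop
   vertex 3.2 1.4 2.2
   vertex 1.2 4.0 0.2
   vertex 3.6 2.4 2.4
  endloop
 endfacet
 facet normal -0.946 0.240 -0.218
  outer loop
   vertex 0.6 2.0 0.6
   vertex 0.2 2.6 3.0
   vertex 1.2 4.0 0.2
  endloop
 endfacet
 facet normal 0.448 -0.303 -0.841
  outer loop
   vertex 0.6 2.0 0.6
   vertex 1.2 4.0 0.2
   vertex 3.2 1.4 2.2
  endloop
 endfacet
 facet normal -0.129 -0.753 0.645
  outer loop
   vertex 2.2 1.4 2.0
   vertex 3.2 1.4 2.2
   vertex 0.2 2.6 3.0
  endloop
 endfacet
 facet normal -0.455 -0.879 0.144
  outer loop
   vertex 2.2 1.4 2.0
   vertex 0.2 2.6 3.0
   vertex 0.6 2.0 0.6
  endloop
 endfacet
 facet normal 0.097 -0.870 -0.483
  outer loop
   vertex 2.2 1.4 2.0
   vertex 0.6 2.0 0.6
   vertex 3.2 1.4 2.2
  endloop
 endfacet
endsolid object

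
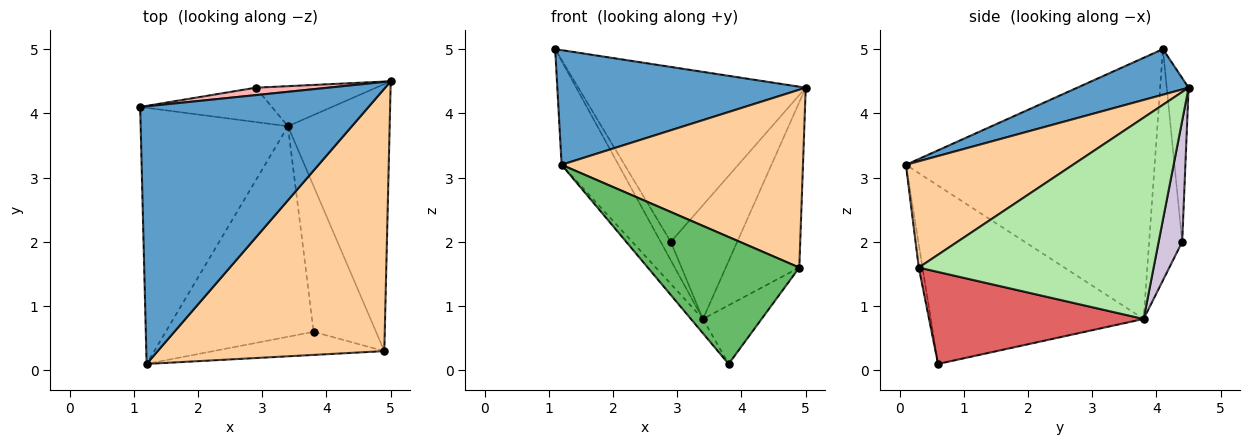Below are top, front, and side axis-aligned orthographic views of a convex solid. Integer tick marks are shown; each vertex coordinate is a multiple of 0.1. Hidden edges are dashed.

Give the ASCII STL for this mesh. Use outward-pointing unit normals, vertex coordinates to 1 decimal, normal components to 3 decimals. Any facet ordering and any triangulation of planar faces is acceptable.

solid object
 facet normal 0.179 -0.400 0.899
  outer loop
   vertex 1.2 0.1 3.2
   vertex 5.0 4.5 4.4
   vertex 1.1 4.1 5.0
  endloop
 endfacet
 facet normal -0.854 0.195 -0.482
  outer loop
   vertex 3.4 3.8 0.8
   vertex 1.2 0.1 3.2
   vertex 1.1 4.1 5.0
  endloop
 endfacet
 facet normal -0.769 0.043 -0.638
  outer loop
   vertex 3.4 3.8 0.8
   vertex 3.8 0.6 0.1
   vertex 1.2 0.1 3.2
  endloop
 endfacet
 facet normal 0.362 -0.523 0.772
  outer loop
   vertex 4.9 0.3 1.6
   vertex 5.0 4.5 4.4
   vertex 1.2 0.1 3.2
  endloop
 endfacet
 facet normal -0.024 -0.984 -0.179
  outer loop
   vertex 4.9 0.3 1.6
   vertex 1.2 0.1 3.2
   vertex 3.8 0.6 0.1
  endloop
 endfacet
 facet normal 0.860 0.269 -0.434
  outer loop
   vertex 4.9 0.3 1.6
   vertex 3.4 3.8 0.8
   vertex 5.0 4.5 4.4
  endloop
 endfacet
 facet normal 0.807 0.221 -0.548
  outer loop
   vertex 4.9 0.3 1.6
   vertex 3.8 0.6 0.1
   vertex 3.4 3.8 0.8
  endloop
 endfacet
 facet normal -0.096 0.995 0.042
  outer loop
   vertex 2.9 4.4 2.0
   vertex 1.1 4.1 5.0
   vertex 5.0 4.5 4.4
  endloop
 endfacet
 facet normal -0.840 0.257 -0.478
  outer loop
   vertex 2.9 4.4 2.0
   vertex 3.4 3.8 0.8
   vertex 1.1 4.1 5.0
  endloop
 endfacet
 facet normal 0.317 0.894 -0.315
  outer loop
   vertex 2.9 4.4 2.0
   vertex 5.0 4.5 4.4
   vertex 3.4 3.8 0.8
  endloop
 endfacet
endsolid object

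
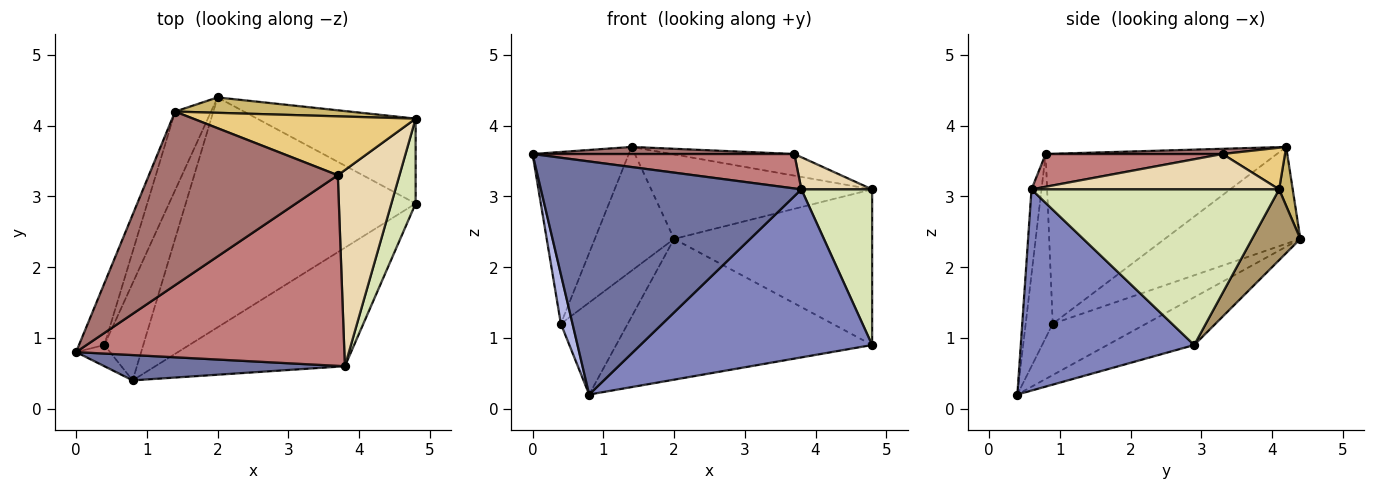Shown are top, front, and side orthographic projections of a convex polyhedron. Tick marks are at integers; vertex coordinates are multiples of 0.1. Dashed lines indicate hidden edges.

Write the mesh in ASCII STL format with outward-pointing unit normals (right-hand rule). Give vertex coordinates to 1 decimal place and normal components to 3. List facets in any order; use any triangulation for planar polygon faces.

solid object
 facet normal -0.038 -0.993 0.108
  outer loop
   vertex 3.8 0.6 3.1
   vertex 0.0 0.8 3.6
   vertex 0.8 0.4 0.2
  endloop
 endfacet
 facet normal 0.522 -0.697 -0.492
  outer loop
   vertex 3.8 0.6 3.1
   vertex 0.8 0.4 0.2
   vertex 4.8 2.9 0.9
  endloop
 endfacet
 facet normal -0.915 0.381 -0.137
  outer loop
   vertex 0.4 0.9 1.2
   vertex 0.0 0.8 3.6
   vertex 1.4 4.2 3.7
  endloop
 endfacet
 facet normal -0.905 -0.390 -0.167
  outer loop
   vertex 0.4 0.9 1.2
   vertex 0.8 0.4 0.2
   vertex 0.0 0.8 3.6
  endloop
 endfacet
 facet normal -0.174 0.514 -0.840
  outer loop
   vertex 2.0 4.4 2.4
   vertex 4.8 2.9 0.9
   vertex 0.8 0.4 0.2
  endloop
 endfacet
 facet normal -0.822 0.481 -0.305
  outer loop
   vertex 2.0 4.4 2.4
   vertex 0.4 0.9 1.2
   vertex 1.4 4.2 3.7
  endloop
 endfacet
 facet normal -0.692 0.496 -0.525
  outer loop
   vertex 2.0 4.4 2.4
   vertex 0.8 0.4 0.2
   vertex 0.4 0.9 1.2
  endloop
 endfacet
 facet normal 0.951 -0.272 0.148
  outer loop
   vertex 4.8 4.1 3.1
   vertex 3.8 0.6 3.1
   vertex 4.8 2.9 0.9
  endloop
 endfacet
 facet normal 0.209 0.858 -0.468
  outer loop
   vertex 4.8 4.1 3.1
   vertex 4.8 2.9 0.9
   vertex 2.0 4.4 2.4
  endloop
 endfacet
 facet normal 0.060 0.982 0.179
  outer loop
   vertex 4.8 4.1 3.1
   vertex 2.0 4.4 2.4
   vertex 1.4 4.2 3.7
  endloop
 endfacet
 facet normal 0.173 0.340 0.924
  outer loop
   vertex 3.7 3.3 3.6
   vertex 4.8 4.1 3.1
   vertex 1.4 4.2 3.7
  endloop
 endfacet
 facet normal 0.493 -0.141 0.859
  outer loop
   vertex 3.7 3.3 3.6
   vertex 3.8 0.6 3.1
   vertex 4.8 4.1 3.1
  endloop
 endfacet
 facet normal 0.027 -0.041 0.999
  outer loop
   vertex 3.7 3.3 3.6
   vertex 1.4 4.2 3.7
   vertex 0.0 0.8 3.6
  endloop
 endfacet
 facet normal 0.119 -0.177 0.977
  outer loop
   vertex 3.7 3.3 3.6
   vertex 0.0 0.8 3.6
   vertex 3.8 0.6 3.1
  endloop
 endfacet
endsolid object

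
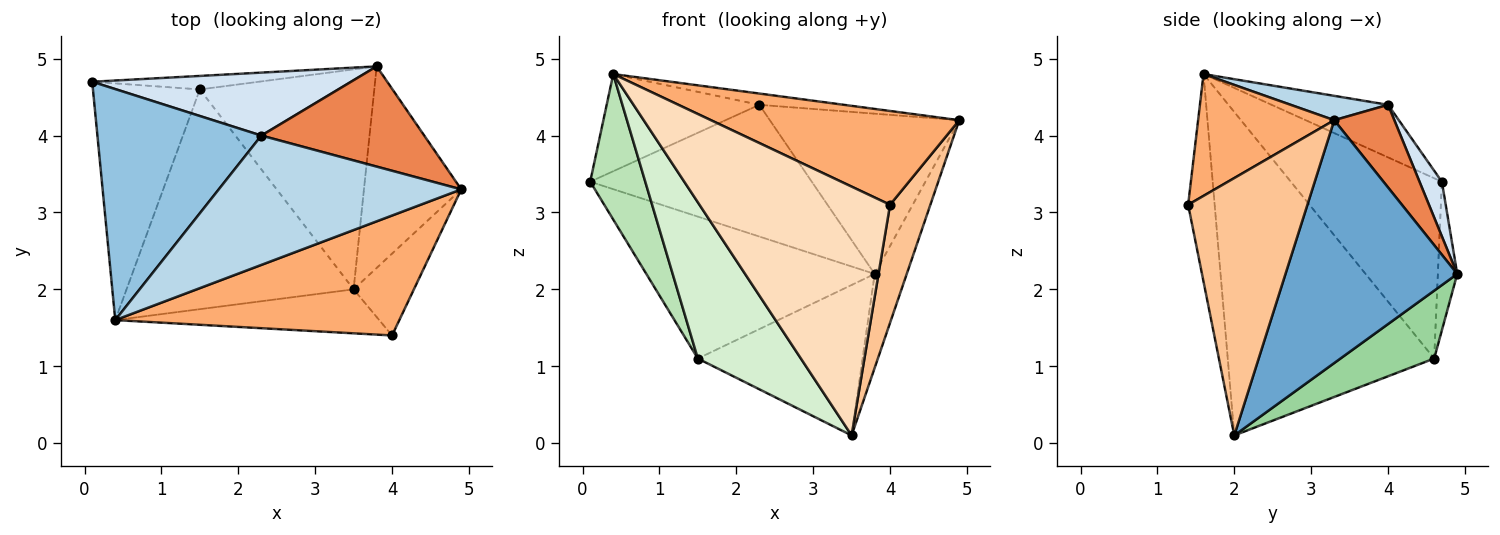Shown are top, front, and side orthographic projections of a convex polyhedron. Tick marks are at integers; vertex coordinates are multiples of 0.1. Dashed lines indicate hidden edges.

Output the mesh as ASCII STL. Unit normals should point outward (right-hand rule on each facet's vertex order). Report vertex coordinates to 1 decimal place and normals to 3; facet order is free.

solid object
 facet normal 0.915 0.171 -0.366
  outer loop
   vertex 3.8 4.9 2.2
   vertex 4.9 3.3 4.2
   vertex 3.5 2.0 0.1
  endloop
 endfacet
 facet normal -0.284 0.372 0.884
  outer loop
   vertex 2.3 4.0 4.4
   vertex 0.1 4.7 3.4
   vertex 0.4 1.6 4.8
  endloop
 endfacet
 facet normal 0.100 0.086 0.991
  outer loop
   vertex 2.3 4.0 4.4
   vertex 0.4 1.6 4.8
   vertex 4.9 3.3 4.2
  endloop
 endfacet
 facet normal 0.091 0.899 0.429
  outer loop
   vertex 2.3 4.0 4.4
   vertex 3.8 4.9 2.2
   vertex 0.1 4.7 3.4
  endloop
 endfacet
 facet normal 0.260 0.819 0.512
  outer loop
   vertex 2.3 4.0 4.4
   vertex 4.9 3.3 4.2
   vertex 3.8 4.9 2.2
  endloop
 endfacet
 facet normal 0.320 -0.584 0.746
  outer loop
   vertex 4.0 1.4 3.1
   vertex 4.9 3.3 4.2
   vertex 0.4 1.6 4.8
  endloop
 endfacet
 facet normal 0.925 -0.313 -0.217
  outer loop
   vertex 4.0 1.4 3.1
   vertex 3.5 2.0 0.1
   vertex 4.9 3.3 4.2
  endloop
 endfacet
 facet normal -0.136 -0.976 -0.173
  outer loop
   vertex 4.0 1.4 3.1
   vertex 0.4 1.6 4.8
   vertex 3.5 2.0 0.1
  endloop
 endfacet
 facet normal -0.084 0.992 -0.094
  outer loop
   vertex 1.5 4.6 1.1
   vertex 0.1 4.7 3.4
   vertex 3.8 4.9 2.2
  endloop
 endfacet
 facet normal 0.306 0.537 -0.786
  outer loop
   vertex 1.5 4.6 1.1
   vertex 3.8 4.9 2.2
   vertex 3.5 2.0 0.1
  endloop
 endfacet
 facet normal -0.821 -0.299 -0.487
  outer loop
   vertex 1.5 4.6 1.1
   vertex 0.4 1.6 4.8
   vertex 0.1 4.7 3.4
  endloop
 endfacet
 facet normal -0.758 -0.378 -0.532
  outer loop
   vertex 1.5 4.6 1.1
   vertex 3.5 2.0 0.1
   vertex 0.4 1.6 4.8
  endloop
 endfacet
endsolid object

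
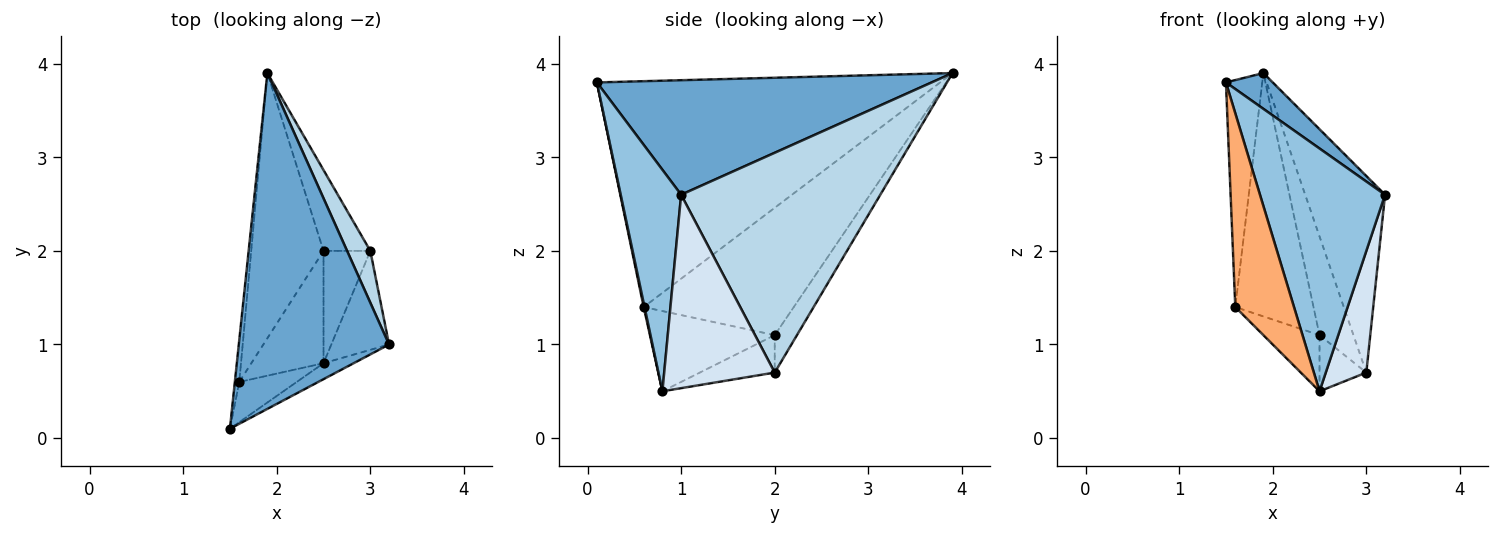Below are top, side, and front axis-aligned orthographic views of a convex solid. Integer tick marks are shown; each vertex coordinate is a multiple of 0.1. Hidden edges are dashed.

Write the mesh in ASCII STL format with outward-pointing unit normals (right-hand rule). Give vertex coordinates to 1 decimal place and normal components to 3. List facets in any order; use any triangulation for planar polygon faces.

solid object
 facet normal 0.604 -0.084 0.792
  outer loop
   vertex 1.9 3.9 3.9
   vertex 1.5 0.1 3.8
   vertex 3.2 1.0 2.6
  endloop
 endfacet
 facet normal 0.434 -0.899 -0.059
  outer loop
   vertex 2.5 0.8 0.5
   vertex 3.2 1.0 2.6
   vertex 1.5 0.1 3.8
  endloop
 endfacet
 facet normal 0.924 0.370 0.098
  outer loop
   vertex 3.0 2.0 0.7
   vertex 1.9 3.9 3.9
   vertex 3.2 1.0 2.6
  endloop
 endfacet
 facet normal 0.904 -0.332 -0.270
  outer loop
   vertex 3.0 2.0 0.7
   vertex 3.2 1.0 2.6
   vertex 2.5 0.8 0.5
  endloop
 endfacet
 facet normal -0.994 0.105 -0.020
  outer loop
   vertex 1.6 0.6 1.4
   vertex 1.5 0.1 3.8
   vertex 1.9 3.9 3.9
  endloop
 endfacet
 facet normal 0.014 -0.979 -0.203
  outer loop
   vertex 1.6 0.6 1.4
   vertex 2.5 0.8 0.5
   vertex 1.5 0.1 3.8
  endloop
 endfacet
 facet normal -0.582 0.364 -0.727
  outer loop
   vertex 2.5 2.0 1.1
   vertex 3.0 2.0 0.7
   vertex 2.5 0.8 0.5
  endloop
 endfacet
 facet normal -0.705 0.317 -0.634
  outer loop
   vertex 2.5 2.0 1.1
   vertex 2.5 0.8 0.5
   vertex 1.6 0.6 1.4
  endloop
 endfacet
 facet normal -0.452 0.690 -0.565
  outer loop
   vertex 2.5 2.0 1.1
   vertex 1.9 3.9 3.9
   vertex 3.0 2.0 0.7
  endloop
 endfacet
 facet normal -0.792 0.413 -0.450
  outer loop
   vertex 2.5 2.0 1.1
   vertex 1.6 0.6 1.4
   vertex 1.9 3.9 3.9
  endloop
 endfacet
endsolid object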